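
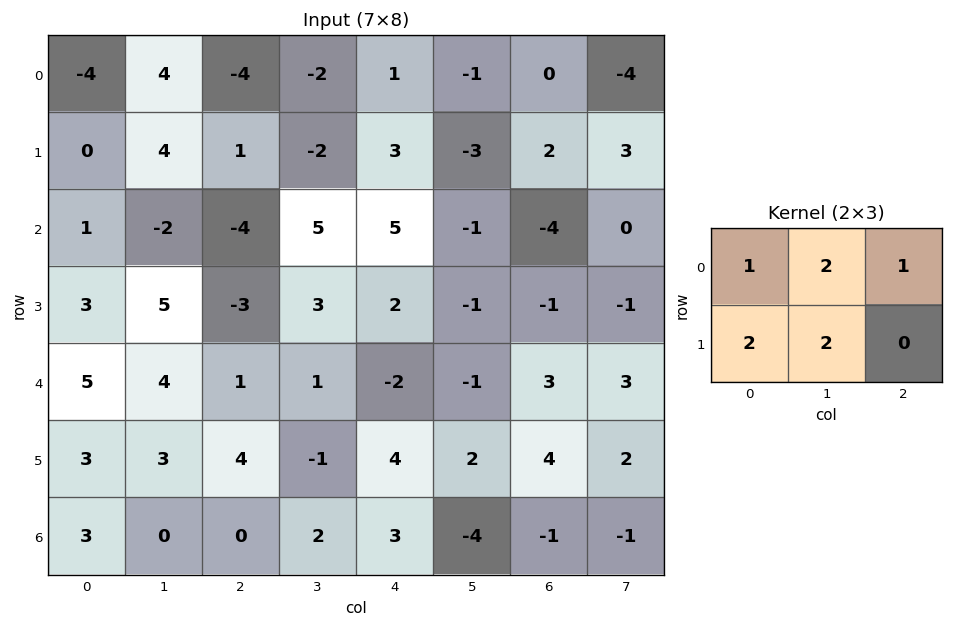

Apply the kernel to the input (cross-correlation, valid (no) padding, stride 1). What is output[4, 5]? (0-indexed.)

20

The receptive field on the input at this output position is [-1 3 3 / 2 4 2]. Elementwise product with the kernel and sum: -1·1 + 3·2 + 3·1 + 2·2 + 4·2.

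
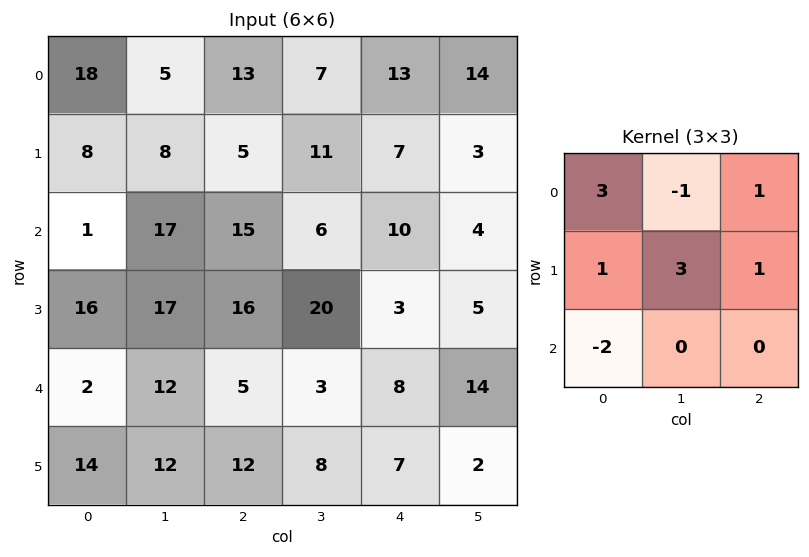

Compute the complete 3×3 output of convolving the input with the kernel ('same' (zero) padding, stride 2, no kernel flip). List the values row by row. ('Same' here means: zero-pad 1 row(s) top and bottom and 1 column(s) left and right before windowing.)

59 35 38
20 64 29
19 61 87

Output[0,0]: The receptive field on the zero-padded input at this output position is [0 0 0 / 0 18 5 / 0 8 8]. Elementwise product with the kernel and sum: 0·3 + 0·-1 + 0·1 + 0·1 + 18·3 + 5·1 + 0·-2.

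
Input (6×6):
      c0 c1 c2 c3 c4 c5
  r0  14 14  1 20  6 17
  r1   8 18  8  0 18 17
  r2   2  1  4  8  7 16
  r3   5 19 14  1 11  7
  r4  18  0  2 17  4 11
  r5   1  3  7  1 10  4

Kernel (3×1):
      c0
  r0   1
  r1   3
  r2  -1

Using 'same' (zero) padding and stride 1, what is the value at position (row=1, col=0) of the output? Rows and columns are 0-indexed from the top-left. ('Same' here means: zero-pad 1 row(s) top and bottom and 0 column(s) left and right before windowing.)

The receptive field on the zero-padded input at this output position is [14 / 8 / 2]. Elementwise product with the kernel and sum: 14·1 + 8·3 + 2·-1.

36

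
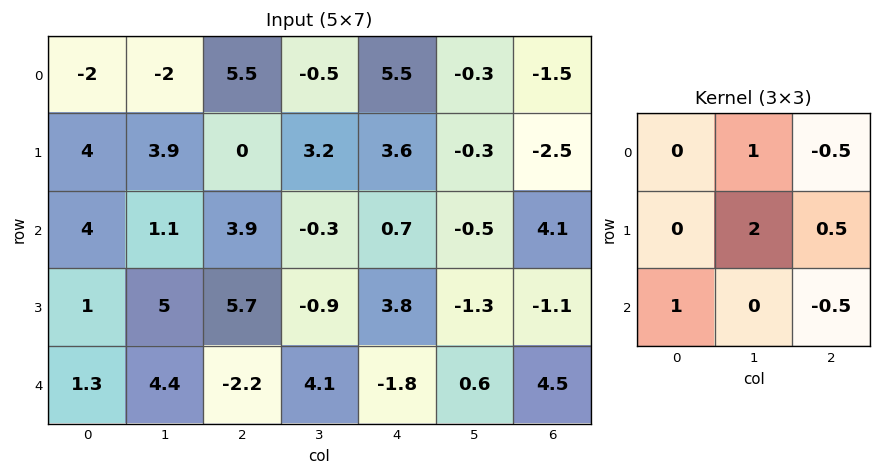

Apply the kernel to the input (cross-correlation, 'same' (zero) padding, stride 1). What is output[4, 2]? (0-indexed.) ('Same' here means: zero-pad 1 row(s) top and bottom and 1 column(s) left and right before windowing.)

3.8

The receptive field on the zero-padded input at this output position is [5 5.7 -0.9 / 4.4 -2.2 4.1 / 0 0 0]. Elementwise product with the kernel and sum: 5.7·1 + -0.9·-0.5 + -2.2·2 + 4.1·0.5 + 0·1 + 0·-0.5.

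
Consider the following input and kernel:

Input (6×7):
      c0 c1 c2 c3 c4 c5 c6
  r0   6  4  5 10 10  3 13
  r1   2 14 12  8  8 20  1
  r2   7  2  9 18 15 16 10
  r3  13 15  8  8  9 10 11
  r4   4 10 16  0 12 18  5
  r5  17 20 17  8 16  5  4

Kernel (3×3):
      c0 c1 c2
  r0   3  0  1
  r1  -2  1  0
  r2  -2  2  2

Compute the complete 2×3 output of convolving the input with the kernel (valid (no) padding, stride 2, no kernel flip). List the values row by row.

41 57 69
63 26 69

Output[0,0]: The receptive field on the input at this output position is [6 4 5 / 2 14 12 / 7 2 9]. Elementwise product with the kernel and sum: 6·3 + 5·1 + 2·-2 + 14·1 + 7·-2 + 2·2 + 9·2.
Output[0,1]: The receptive field on the input at this output position is [5 10 10 / 12 8 8 / 9 18 15]. Elementwise product with the kernel and sum: 5·3 + 10·1 + 12·-2 + 8·1 + 9·-2 + 18·2 + 15·2.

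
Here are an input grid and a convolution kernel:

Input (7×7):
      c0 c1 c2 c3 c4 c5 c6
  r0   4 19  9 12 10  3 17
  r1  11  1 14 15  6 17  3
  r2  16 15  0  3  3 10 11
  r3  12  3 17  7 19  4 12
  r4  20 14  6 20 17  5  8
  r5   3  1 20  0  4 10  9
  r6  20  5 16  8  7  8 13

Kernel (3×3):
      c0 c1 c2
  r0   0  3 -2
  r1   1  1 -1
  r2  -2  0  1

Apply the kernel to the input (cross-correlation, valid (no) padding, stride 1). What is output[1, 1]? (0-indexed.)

25

The receptive field on the input at this output position is [1 14 15 / 15 0 3 / 3 17 7]. Elementwise product with the kernel and sum: 14·3 + 15·-2 + 15·1 + 0·1 + 3·-1 + 3·-2 + 7·1.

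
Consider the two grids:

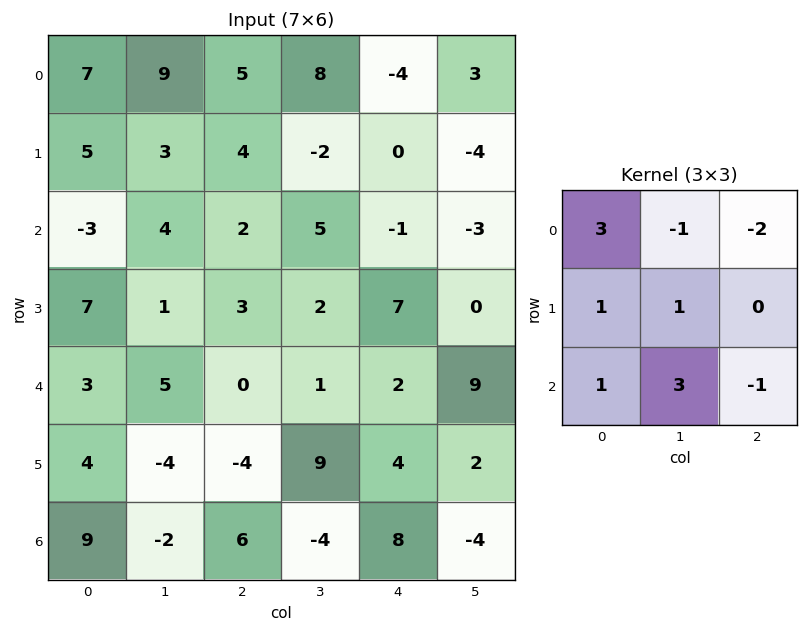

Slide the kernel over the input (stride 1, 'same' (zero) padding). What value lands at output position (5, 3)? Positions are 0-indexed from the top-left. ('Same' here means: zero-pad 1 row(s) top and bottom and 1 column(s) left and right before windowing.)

-14

The receptive field on the zero-padded input at this output position is [0 1 2 / -4 9 4 / 6 -4 8]. Elementwise product with the kernel and sum: 0·3 + 1·-1 + 2·-2 + -4·1 + 9·1 + 6·1 + -4·3 + 8·-1.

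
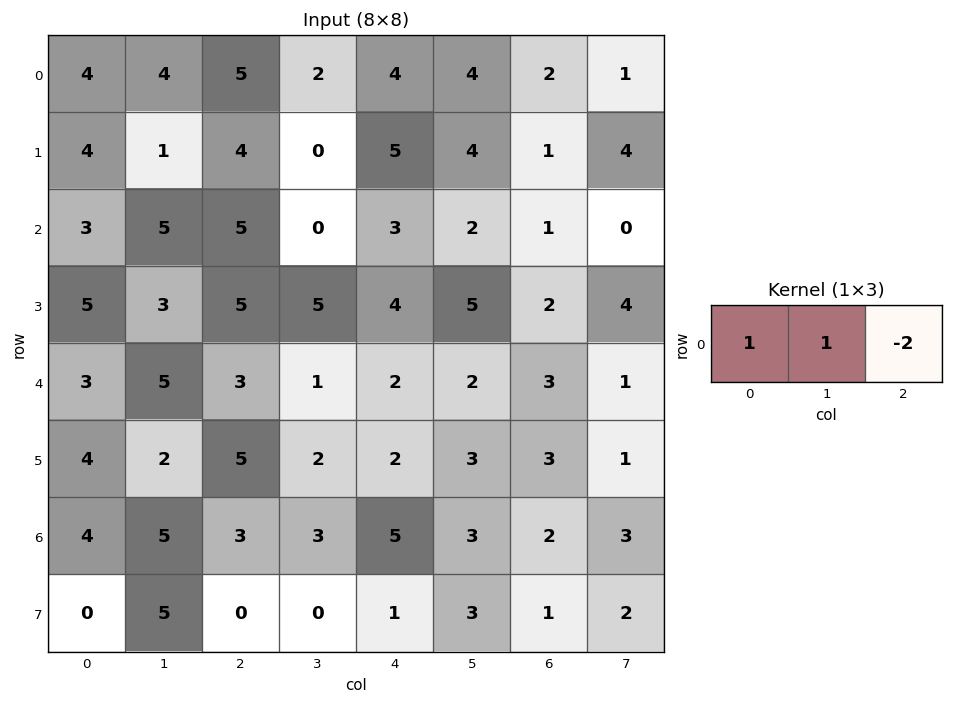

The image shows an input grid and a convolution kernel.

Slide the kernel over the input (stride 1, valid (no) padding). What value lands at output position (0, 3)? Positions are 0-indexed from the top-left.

-2

The receptive field on the input at this output position is [2 4 4]. Elementwise product with the kernel and sum: 2·1 + 4·1 + 4·-2.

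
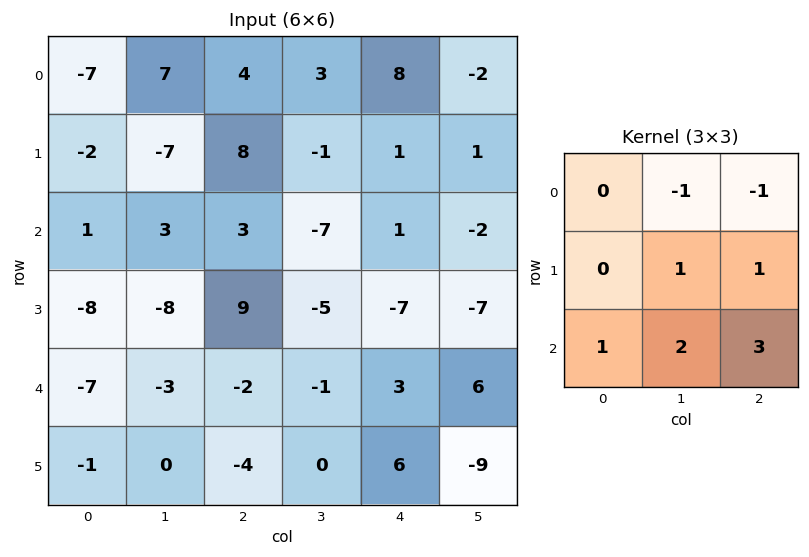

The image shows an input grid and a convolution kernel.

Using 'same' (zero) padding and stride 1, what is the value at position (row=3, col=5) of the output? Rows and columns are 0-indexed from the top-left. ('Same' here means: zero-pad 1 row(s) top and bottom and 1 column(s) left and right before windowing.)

The receptive field on the zero-padded input at this output position is [1 -2 0 / -7 -7 0 / 3 6 0]. Elementwise product with the kernel and sum: -2·-1 + 0·-1 + -7·1 + 0·1 + 3·1 + 6·2 + 0·3.

10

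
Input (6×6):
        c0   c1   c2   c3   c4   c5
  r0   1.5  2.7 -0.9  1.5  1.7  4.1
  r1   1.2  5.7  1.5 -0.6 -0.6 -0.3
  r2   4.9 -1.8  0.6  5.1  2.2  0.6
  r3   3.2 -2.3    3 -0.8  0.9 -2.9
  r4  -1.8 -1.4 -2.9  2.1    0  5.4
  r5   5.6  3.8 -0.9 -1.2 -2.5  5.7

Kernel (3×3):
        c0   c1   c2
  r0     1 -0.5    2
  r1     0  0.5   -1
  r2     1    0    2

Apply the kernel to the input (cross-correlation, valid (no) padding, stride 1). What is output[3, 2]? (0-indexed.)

The receptive field on the input at this output position is [3 -0.8 0.9 / -2.9 2.1 0 / -0.9 -1.2 -2.5]. Elementwise product with the kernel and sum: 3·1 + -0.8·-0.5 + 0.9·2 + 2.1·0.5 + 0·-1 + -0.9·1 + -2.5·2.

0.35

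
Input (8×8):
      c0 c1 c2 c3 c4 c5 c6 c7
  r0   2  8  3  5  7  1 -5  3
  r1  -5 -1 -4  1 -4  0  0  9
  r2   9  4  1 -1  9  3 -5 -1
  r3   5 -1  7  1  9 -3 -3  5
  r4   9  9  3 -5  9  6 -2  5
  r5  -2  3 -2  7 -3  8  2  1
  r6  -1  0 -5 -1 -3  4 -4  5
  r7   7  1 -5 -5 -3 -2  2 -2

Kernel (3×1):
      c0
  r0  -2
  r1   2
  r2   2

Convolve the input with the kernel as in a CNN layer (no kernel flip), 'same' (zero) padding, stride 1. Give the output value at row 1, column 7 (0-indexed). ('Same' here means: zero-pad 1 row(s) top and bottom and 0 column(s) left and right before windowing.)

10

The receptive field on the zero-padded input at this output position is [3 / 9 / -1]. Elementwise product with the kernel and sum: 3·-2 + 9·2 + -1·2.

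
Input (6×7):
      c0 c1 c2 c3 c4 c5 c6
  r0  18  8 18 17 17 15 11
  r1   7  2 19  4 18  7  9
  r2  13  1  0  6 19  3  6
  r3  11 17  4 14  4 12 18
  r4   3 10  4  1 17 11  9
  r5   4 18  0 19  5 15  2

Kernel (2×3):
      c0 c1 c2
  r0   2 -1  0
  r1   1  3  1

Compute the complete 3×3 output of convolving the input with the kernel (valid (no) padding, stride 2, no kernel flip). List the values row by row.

60 68 67
91 44 93
54 69 75

Output[0,0]: The receptive field on the input at this output position is [18 8 18 / 7 2 19]. Elementwise product with the kernel and sum: 18·2 + 8·-1 + 7·1 + 2·3 + 19·1.
Output[0,1]: The receptive field on the input at this output position is [18 17 17 / 19 4 18]. Elementwise product with the kernel and sum: 18·2 + 17·-1 + 19·1 + 4·3 + 18·1.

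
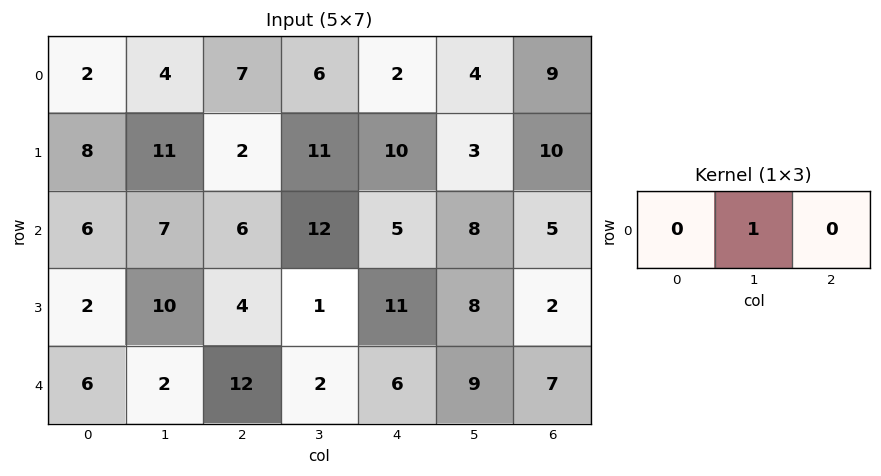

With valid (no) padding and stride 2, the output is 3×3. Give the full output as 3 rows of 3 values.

Output[0,0]: The receptive field on the input at this output position is [2 4 7]. Elementwise product with the kernel and sum: 4·1.
Output[0,1]: The receptive field on the input at this output position is [7 6 2]. Elementwise product with the kernel and sum: 6·1.

4 6 4
7 12 8
2 2 9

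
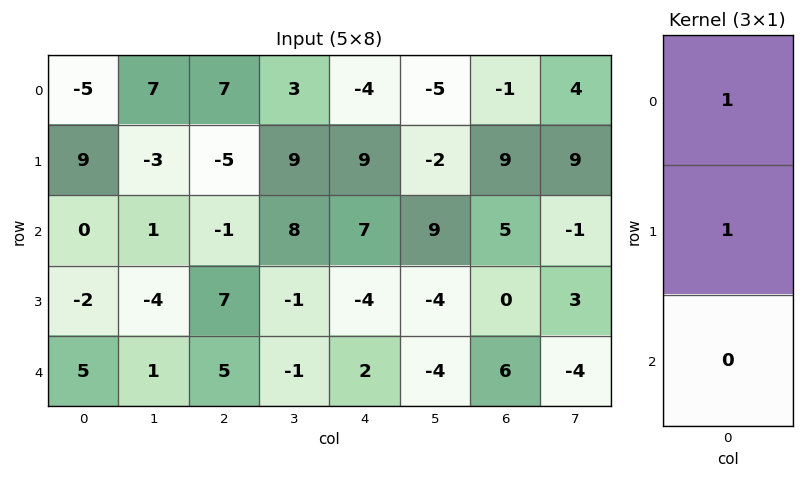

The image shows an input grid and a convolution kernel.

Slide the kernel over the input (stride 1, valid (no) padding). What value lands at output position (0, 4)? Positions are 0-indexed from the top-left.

5

The receptive field on the input at this output position is [-4 / 9 / 7]. Elementwise product with the kernel and sum: -4·1 + 9·1.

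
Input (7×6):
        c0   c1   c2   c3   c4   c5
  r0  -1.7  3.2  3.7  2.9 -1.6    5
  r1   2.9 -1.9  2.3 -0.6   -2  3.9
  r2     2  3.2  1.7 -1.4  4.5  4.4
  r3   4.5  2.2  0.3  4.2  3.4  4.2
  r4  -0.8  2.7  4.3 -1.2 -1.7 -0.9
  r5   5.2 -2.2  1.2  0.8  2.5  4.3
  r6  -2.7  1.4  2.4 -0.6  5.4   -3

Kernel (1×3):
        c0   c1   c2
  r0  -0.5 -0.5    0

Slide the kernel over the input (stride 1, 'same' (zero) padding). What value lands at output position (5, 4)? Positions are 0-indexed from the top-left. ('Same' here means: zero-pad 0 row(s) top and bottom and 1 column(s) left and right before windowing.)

The receptive field on the zero-padded input at this output position is [0.8 2.5 4.3]. Elementwise product with the kernel and sum: 0.8·-0.5 + 2.5·-0.5.

-1.65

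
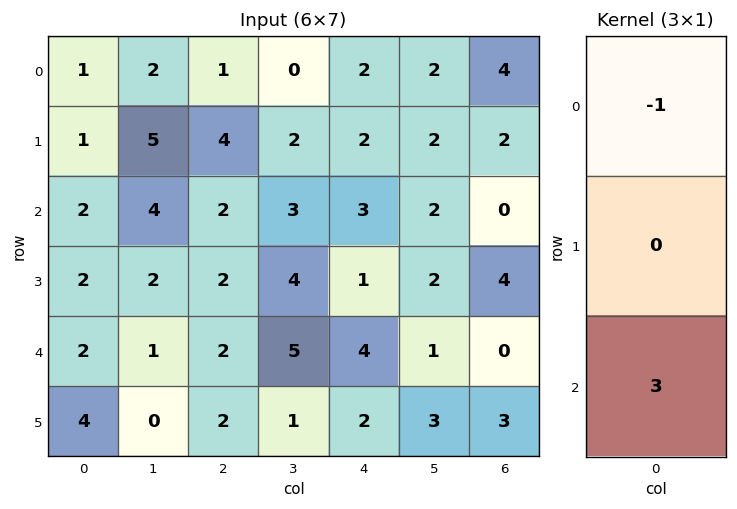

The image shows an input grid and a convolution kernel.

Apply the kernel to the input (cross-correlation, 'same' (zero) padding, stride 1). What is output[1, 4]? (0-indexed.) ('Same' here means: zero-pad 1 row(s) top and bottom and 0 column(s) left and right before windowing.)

7

The receptive field on the zero-padded input at this output position is [2 / 2 / 3]. Elementwise product with the kernel and sum: 2·-1 + 3·3.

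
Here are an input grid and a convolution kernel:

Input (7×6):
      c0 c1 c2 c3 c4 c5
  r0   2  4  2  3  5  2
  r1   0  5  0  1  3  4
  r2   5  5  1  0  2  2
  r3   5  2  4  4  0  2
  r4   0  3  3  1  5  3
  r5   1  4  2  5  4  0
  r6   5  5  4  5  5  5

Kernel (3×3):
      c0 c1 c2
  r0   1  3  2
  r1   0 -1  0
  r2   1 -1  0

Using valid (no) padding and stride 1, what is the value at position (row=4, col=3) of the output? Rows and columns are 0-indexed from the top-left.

18

The receptive field on the input at this output position is [1 5 3 / 5 4 0 / 5 5 5]. Elementwise product with the kernel and sum: 1·1 + 5·3 + 3·2 + 4·-1 + 5·1 + 5·-1.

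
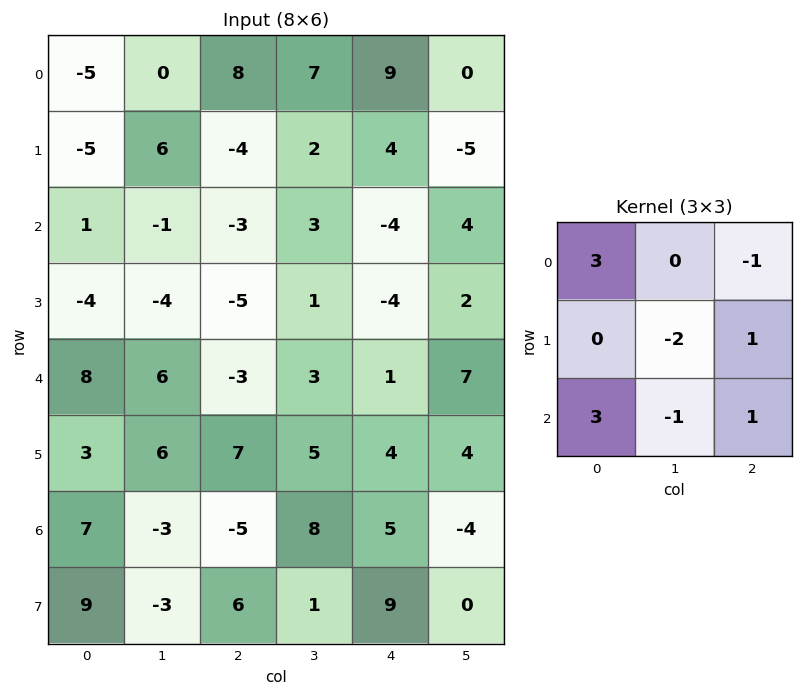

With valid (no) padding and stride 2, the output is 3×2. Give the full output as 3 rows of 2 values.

Output[0,0]: The receptive field on the input at this output position is [-5 0 8 / -5 6 -4 / 1 -1 -3]. Elementwise product with the kernel and sum: -5·3 + 8·-1 + 6·-2 + -4·1 + 1·3 + -1·-1 + -3·1.
Output[0,1]: The receptive field on the input at this output position is [8 7 9 / -4 2 4 / -3 3 -4]. Elementwise product with the kernel and sum: 8·3 + 9·-1 + 2·-2 + 4·1 + -3·3 + 3·-1 + -4·1.

-38 -1
24 -22
41 -34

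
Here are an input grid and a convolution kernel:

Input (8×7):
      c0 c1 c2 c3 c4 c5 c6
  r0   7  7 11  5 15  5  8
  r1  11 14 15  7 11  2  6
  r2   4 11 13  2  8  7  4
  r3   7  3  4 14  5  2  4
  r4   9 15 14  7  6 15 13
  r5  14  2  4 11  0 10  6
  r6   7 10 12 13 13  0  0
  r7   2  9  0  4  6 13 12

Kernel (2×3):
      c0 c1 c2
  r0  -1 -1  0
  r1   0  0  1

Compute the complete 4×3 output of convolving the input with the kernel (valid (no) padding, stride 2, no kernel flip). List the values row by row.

Output[0,0]: The receptive field on the input at this output position is [7 7 11 / 11 14 15]. Elementwise product with the kernel and sum: 7·-1 + 7·-1 + 15·1.

1 -5 -14
-11 -10 -11
-20 -21 -15
-17 -19 -1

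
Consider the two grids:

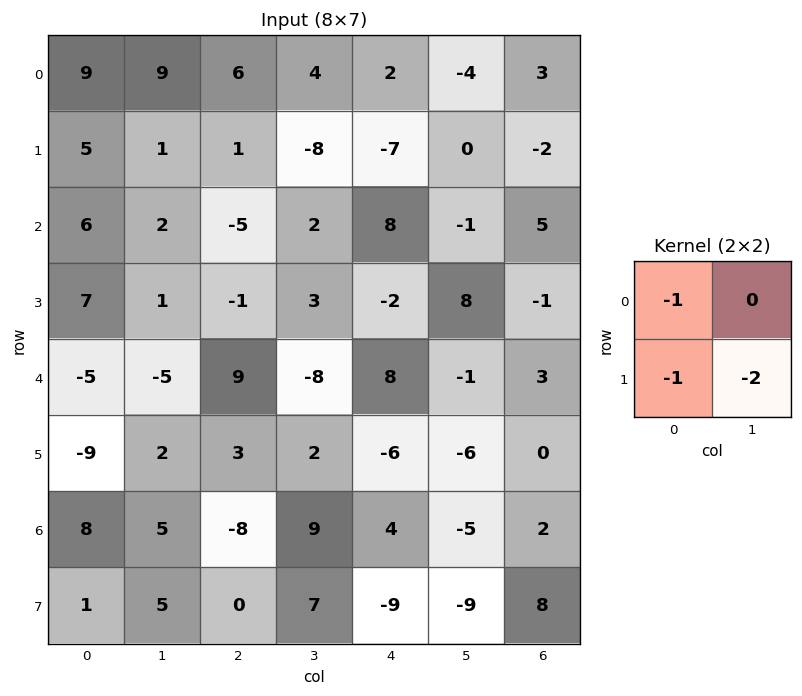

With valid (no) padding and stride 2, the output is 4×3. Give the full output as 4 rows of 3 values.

Output[0,0]: The receptive field on the input at this output position is [9 9 / 5 1]. Elementwise product with the kernel and sum: 9·-1 + 5·-1 + 1·-2.
Output[0,1]: The receptive field on the input at this output position is [6 4 / 1 -8]. Elementwise product with the kernel and sum: 6·-1 + 1·-1 + -8·-2.

-16 9 5
-15 0 -22
10 -16 10
-19 -6 23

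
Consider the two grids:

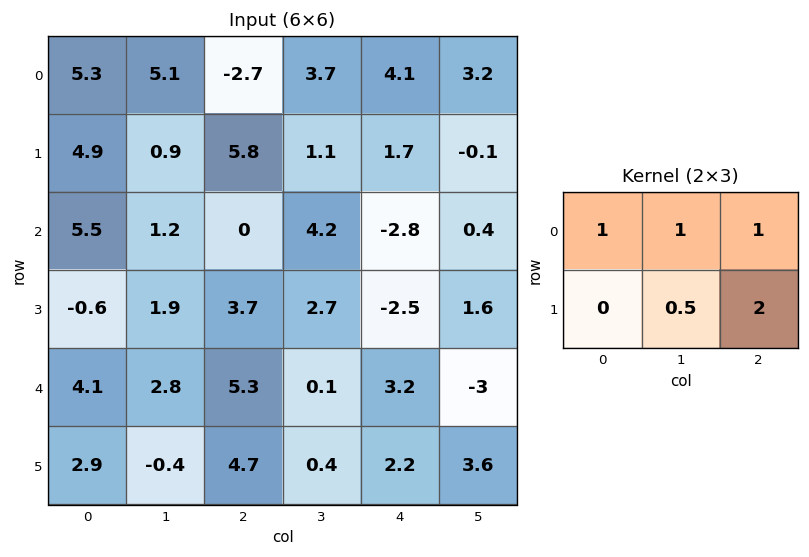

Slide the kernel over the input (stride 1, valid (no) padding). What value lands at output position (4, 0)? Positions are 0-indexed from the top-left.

21.4

The receptive field on the input at this output position is [4.1 2.8 5.3 / 2.9 -0.4 4.7]. Elementwise product with the kernel and sum: 4.1·1 + 2.8·1 + 5.3·1 + -0.4·0.5 + 4.7·2.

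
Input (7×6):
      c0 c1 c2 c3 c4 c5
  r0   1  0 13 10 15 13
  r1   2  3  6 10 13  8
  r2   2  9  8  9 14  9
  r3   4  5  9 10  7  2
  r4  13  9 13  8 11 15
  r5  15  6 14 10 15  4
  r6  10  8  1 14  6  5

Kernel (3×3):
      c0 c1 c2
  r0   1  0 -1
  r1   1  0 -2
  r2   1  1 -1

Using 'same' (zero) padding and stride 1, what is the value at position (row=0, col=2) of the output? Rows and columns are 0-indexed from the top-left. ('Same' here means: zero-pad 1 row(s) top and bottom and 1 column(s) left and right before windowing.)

The receptive field on the zero-padded input at this output position is [0 0 0 / 0 13 10 / 3 6 10]. Elementwise product with the kernel and sum: 0·1 + 0·-1 + 0·1 + 10·-2 + 3·1 + 6·1 + 10·-1.

-21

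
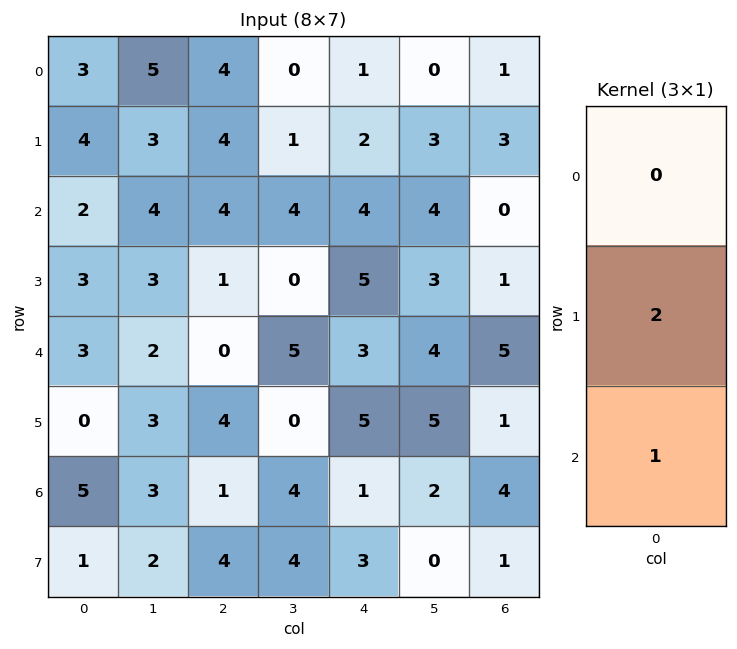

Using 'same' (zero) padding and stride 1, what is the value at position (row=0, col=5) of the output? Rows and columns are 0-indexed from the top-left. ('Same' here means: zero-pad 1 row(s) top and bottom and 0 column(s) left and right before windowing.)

The receptive field on the zero-padded input at this output position is [0 / 0 / 3]. Elementwise product with the kernel and sum: 0·2 + 3·1.

3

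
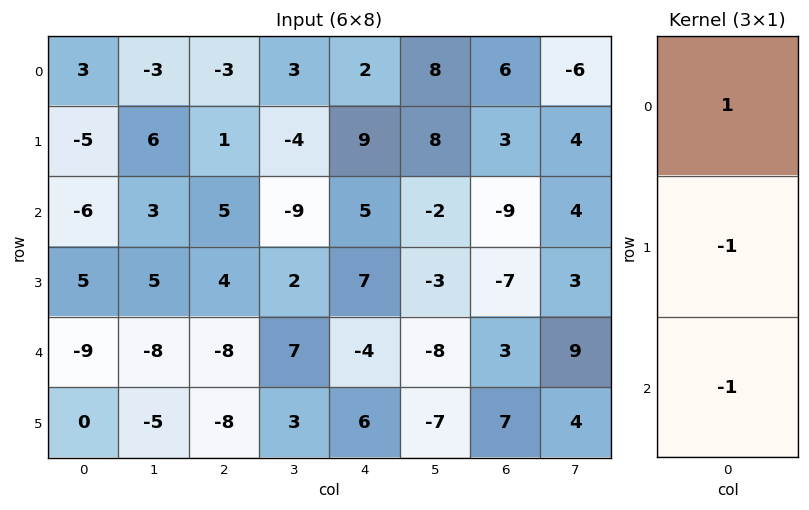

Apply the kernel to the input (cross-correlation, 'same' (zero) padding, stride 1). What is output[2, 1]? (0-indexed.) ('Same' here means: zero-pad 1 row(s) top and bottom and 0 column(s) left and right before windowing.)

The receptive field on the zero-padded input at this output position is [6 / 3 / 5]. Elementwise product with the kernel and sum: 6·1 + 3·-1 + 5·-1.

-2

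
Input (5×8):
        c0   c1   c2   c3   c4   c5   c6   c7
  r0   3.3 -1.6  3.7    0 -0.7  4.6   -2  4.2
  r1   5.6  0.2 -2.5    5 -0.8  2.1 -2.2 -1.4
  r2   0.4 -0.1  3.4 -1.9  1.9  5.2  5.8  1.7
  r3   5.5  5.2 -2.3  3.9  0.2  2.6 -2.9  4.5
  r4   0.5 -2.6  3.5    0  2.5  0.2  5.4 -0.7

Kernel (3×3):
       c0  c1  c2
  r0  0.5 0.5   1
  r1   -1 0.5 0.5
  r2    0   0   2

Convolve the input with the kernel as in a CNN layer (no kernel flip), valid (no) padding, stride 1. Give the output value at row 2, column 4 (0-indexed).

The receptive field on the input at this output position is [1.9 5.2 5.8 / 0.2 2.6 -2.9 / 2.5 0.2 5.4]. Elementwise product with the kernel and sum: 1.9·0.5 + 5.2·0.5 + 5.8·1 + 0.2·-1 + 2.6·0.5 + -2.9·0.5 + 5.4·2.

19.8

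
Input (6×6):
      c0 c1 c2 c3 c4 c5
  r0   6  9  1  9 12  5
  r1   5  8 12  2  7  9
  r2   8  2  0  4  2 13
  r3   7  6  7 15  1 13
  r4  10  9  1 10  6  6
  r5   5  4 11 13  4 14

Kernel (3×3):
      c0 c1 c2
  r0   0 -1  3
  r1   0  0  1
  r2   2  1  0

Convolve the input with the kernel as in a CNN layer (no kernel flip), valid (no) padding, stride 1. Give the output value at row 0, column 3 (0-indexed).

The receptive field on the input at this output position is [9 12 5 / 2 7 9 / 4 2 13]. Elementwise product with the kernel and sum: 12·-1 + 5·3 + 9·1 + 4·2 + 2·1.

22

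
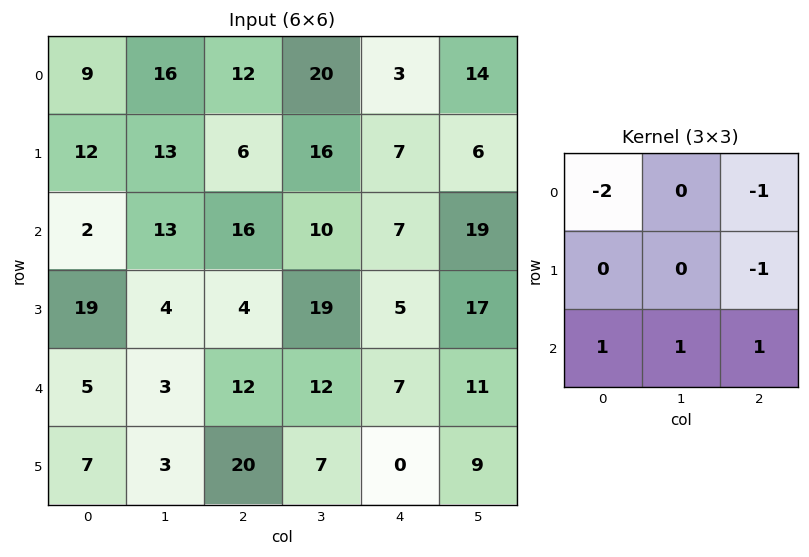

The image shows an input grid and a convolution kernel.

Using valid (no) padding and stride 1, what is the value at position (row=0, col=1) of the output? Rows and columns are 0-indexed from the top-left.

-29

The receptive field on the input at this output position is [16 12 20 / 13 6 16 / 13 16 10]. Elementwise product with the kernel and sum: 16·-2 + 20·-1 + 16·-1 + 13·1 + 16·1 + 10·1.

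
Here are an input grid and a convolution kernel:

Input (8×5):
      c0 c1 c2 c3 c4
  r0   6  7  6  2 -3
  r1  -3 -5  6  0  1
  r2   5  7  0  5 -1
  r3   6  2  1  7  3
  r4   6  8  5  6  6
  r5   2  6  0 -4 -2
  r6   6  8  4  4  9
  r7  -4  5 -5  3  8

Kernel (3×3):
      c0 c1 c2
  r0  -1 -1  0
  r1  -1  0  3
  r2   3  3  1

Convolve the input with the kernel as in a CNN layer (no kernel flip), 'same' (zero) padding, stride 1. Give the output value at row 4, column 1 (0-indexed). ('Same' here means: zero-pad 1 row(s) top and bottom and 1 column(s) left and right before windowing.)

The receptive field on the zero-padded input at this output position is [6 2 1 / 6 8 5 / 2 6 0]. Elementwise product with the kernel and sum: 6·-1 + 2·-1 + 6·-1 + 5·3 + 2·3 + 6·3 + 0·1.

25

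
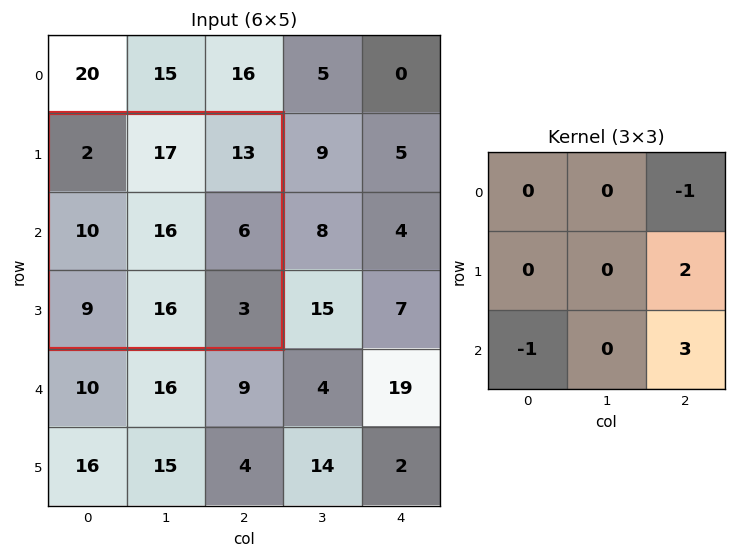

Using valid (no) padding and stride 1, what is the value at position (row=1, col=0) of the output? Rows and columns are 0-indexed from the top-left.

-1

The receptive field on the input at this output position is [2 17 13 / 10 16 6 / 9 16 3]. Elementwise product with the kernel and sum: 13·-1 + 6·2 + 9·-1 + 3·3.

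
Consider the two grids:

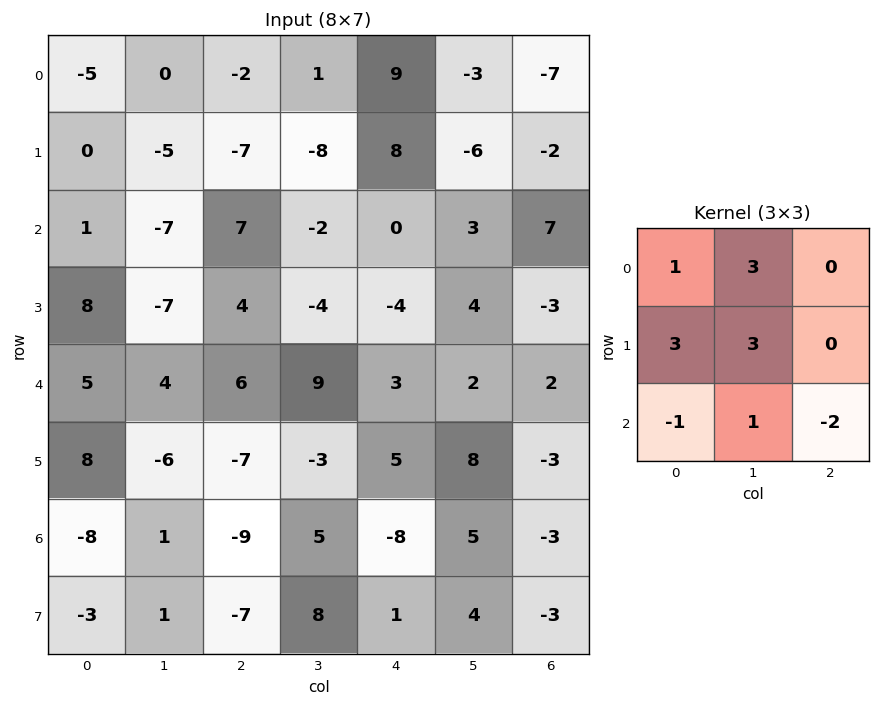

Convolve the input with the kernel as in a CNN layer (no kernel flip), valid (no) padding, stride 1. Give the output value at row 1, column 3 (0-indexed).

2

The receptive field on the input at this output position is [-8 8 -6 / -2 0 3 / -4 -4 4]. Elementwise product with the kernel and sum: -8·1 + 8·3 + -2·3 + 0·3 + -4·-1 + -4·1 + 4·-2.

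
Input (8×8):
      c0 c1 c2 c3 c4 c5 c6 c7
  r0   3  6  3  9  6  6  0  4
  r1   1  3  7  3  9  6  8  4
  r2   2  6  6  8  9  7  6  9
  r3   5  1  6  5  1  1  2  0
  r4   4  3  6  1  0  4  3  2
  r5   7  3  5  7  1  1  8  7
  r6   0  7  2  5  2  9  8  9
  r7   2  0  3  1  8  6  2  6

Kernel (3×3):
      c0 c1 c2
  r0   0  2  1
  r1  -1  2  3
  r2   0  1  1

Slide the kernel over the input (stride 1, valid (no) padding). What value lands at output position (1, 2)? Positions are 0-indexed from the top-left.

The receptive field on the input at this output position is [7 3 9 / 6 8 9 / 6 5 1]. Elementwise product with the kernel and sum: 3·2 + 9·1 + 6·-1 + 8·2 + 9·3 + 5·1 + 1·1.

58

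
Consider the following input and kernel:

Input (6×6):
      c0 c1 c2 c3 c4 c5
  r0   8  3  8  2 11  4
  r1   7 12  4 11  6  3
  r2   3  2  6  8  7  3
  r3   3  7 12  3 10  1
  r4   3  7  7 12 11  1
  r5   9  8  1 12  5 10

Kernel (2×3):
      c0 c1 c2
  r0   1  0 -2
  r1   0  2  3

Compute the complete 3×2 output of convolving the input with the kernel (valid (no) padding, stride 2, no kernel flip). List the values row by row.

28 26
41 28
8 24

Output[0,0]: The receptive field on the input at this output position is [8 3 8 / 7 12 4]. Elementwise product with the kernel and sum: 8·1 + 8·-2 + 12·2 + 4·3.
Output[0,1]: The receptive field on the input at this output position is [8 2 11 / 4 11 6]. Elementwise product with the kernel and sum: 8·1 + 11·-2 + 11·2 + 6·3.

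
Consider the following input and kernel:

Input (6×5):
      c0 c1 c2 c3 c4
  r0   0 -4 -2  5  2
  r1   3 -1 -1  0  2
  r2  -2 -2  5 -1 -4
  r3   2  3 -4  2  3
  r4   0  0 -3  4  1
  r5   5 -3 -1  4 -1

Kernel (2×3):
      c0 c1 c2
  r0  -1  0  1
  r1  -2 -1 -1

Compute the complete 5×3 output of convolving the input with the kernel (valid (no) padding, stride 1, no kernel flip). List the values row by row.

Output[0,0]: The receptive field on the input at this output position is [0 -4 -2 / 3 -1 -1]. Elementwise product with the kernel and sum: 0·-1 + -2·1 + 3·-2 + -1·-1 + -1·-1.

-6 12 4
-3 1 -2
4 -3 -6
-3 -2 8
-9 7 3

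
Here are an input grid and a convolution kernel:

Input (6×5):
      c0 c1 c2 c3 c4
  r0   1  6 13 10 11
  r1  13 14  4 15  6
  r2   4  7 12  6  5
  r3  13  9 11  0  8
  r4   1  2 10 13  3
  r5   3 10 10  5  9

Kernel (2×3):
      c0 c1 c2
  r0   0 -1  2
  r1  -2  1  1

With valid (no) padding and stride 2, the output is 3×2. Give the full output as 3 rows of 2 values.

Output[0,0]: The receptive field on the input at this output position is [1 6 13 / 13 14 4]. Elementwise product with the kernel and sum: 6·-1 + 13·2 + 13·-2 + 14·1 + 4·1.

12 25
11 -10
32 -13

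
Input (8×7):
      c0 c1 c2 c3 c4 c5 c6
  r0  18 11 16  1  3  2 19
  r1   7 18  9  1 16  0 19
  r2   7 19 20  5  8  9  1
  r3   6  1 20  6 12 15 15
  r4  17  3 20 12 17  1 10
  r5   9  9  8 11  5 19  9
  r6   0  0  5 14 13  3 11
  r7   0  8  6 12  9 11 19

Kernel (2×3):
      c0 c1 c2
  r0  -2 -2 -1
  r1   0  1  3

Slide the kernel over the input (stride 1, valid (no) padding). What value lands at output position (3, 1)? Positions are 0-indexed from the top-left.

The receptive field on the input at this output position is [1 20 6 / 3 20 12]. Elementwise product with the kernel and sum: 1·-2 + 20·-2 + 6·-1 + 20·1 + 12·3.

8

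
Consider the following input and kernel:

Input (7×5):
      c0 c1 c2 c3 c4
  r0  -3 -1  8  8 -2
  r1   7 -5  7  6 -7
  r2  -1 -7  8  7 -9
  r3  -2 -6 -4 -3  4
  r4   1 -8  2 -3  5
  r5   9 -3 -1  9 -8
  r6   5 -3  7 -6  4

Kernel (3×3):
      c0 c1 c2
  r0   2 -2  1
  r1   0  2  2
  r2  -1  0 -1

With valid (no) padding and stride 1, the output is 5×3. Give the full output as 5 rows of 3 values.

1 16 -3
39 21 -9
-3 -26 -12
-16 -15 15
0 2 6

Output[0,0]: The receptive field on the input at this output position is [-3 -1 8 / 7 -5 7 / -1 -7 8]. Elementwise product with the kernel and sum: -3·2 + -1·-2 + 8·1 + -5·2 + 7·2 + -1·-1 + 8·-1.
Output[0,1]: The receptive field on the input at this output position is [-1 8 8 / -5 7 6 / -7 8 7]. Elementwise product with the kernel and sum: -1·2 + 8·-2 + 8·1 + 7·2 + 6·2 + -7·-1 + 7·-1.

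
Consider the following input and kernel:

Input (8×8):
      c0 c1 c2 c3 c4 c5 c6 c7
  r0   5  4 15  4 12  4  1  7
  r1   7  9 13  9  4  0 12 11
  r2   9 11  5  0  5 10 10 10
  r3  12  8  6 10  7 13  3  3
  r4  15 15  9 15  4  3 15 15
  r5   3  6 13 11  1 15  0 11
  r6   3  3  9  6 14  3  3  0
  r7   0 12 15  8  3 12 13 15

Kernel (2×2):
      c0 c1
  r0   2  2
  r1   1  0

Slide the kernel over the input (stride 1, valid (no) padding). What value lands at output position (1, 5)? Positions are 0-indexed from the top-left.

34

The receptive field on the input at this output position is [0 12 / 10 10]. Elementwise product with the kernel and sum: 0·2 + 12·2 + 10·1.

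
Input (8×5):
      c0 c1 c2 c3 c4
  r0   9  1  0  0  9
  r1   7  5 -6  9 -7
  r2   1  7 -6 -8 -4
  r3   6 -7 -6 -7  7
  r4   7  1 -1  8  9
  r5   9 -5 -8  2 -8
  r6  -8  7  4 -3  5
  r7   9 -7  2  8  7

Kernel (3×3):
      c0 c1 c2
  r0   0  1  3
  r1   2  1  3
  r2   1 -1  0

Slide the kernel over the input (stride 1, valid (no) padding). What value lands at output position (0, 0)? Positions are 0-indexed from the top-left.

-4

The receptive field on the input at this output position is [9 1 0 / 7 5 -6 / 1 7 -6]. Elementwise product with the kernel and sum: 1·1 + 0·3 + 7·2 + 5·1 + -6·3 + 1·1 + 7·-1.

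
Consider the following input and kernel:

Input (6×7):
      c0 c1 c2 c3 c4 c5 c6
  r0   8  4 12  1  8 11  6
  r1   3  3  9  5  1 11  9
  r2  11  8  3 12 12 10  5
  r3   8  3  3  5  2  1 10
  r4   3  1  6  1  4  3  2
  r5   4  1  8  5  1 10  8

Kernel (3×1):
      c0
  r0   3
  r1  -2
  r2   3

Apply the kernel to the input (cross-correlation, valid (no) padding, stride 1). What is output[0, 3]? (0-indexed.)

The receptive field on the input at this output position is [1 / 5 / 12]. Elementwise product with the kernel and sum: 1·3 + 5·-2 + 12·3.

29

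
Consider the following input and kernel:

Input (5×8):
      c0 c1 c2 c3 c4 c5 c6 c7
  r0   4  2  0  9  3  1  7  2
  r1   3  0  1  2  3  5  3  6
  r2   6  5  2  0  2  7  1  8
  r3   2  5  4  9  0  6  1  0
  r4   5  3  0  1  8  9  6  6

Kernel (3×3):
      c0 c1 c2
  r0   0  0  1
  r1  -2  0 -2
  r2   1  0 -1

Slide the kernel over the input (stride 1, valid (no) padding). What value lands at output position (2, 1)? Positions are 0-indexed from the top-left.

-26

The receptive field on the input at this output position is [5 2 0 / 5 4 9 / 3 0 1]. Elementwise product with the kernel and sum: 0·1 + 5·-2 + 9·-2 + 3·1 + 1·-1.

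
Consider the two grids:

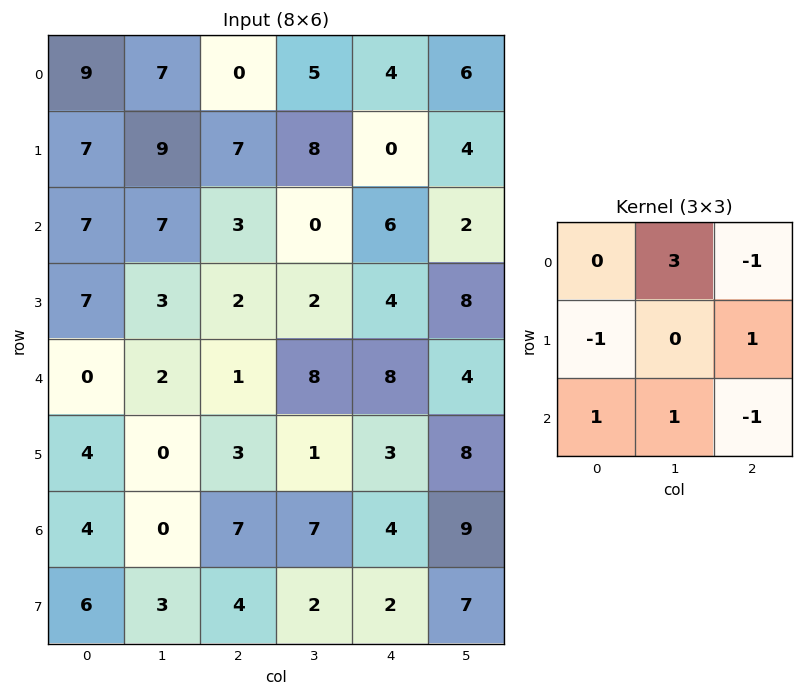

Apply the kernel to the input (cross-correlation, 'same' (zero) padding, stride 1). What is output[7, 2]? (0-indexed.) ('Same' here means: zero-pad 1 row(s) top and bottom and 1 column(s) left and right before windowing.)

13

The receptive field on the zero-padded input at this output position is [0 7 7 / 3 4 2 / 0 0 0]. Elementwise product with the kernel and sum: 7·3 + 7·-1 + 3·-1 + 2·1 + 0·1 + 0·1 + 0·-1.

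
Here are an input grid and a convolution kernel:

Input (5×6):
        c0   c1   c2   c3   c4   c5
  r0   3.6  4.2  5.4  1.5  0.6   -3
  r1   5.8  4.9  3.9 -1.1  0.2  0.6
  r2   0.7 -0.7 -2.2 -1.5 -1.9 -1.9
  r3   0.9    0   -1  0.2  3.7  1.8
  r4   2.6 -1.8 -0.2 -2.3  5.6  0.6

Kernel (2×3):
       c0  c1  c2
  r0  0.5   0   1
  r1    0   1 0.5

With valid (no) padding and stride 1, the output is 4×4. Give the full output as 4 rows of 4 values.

Output[0,0]: The receptive field on the input at this output position is [3.6 4.2 5.4 / 5.8 4.9 3.9]. Elementwise product with the kernel and sum: 3.6·0.5 + 5.4·1 + 4.9·1 + 3.9·0.5.
Output[0,1]: The receptive field on the input at this output position is [4.2 5.4 1.5 / 4.9 3.9 -1.1]. Elementwise product with the kernel and sum: 4.2·0.5 + 1.5·1 + 3.9·1 + -1.1·0.5.

14.05 6.95 2.3 -1.75
5 -1.6 -0.3 -2.8
-2.35 -2.75 -0.95 1.95
-2.45 -1.15 3.7 7.8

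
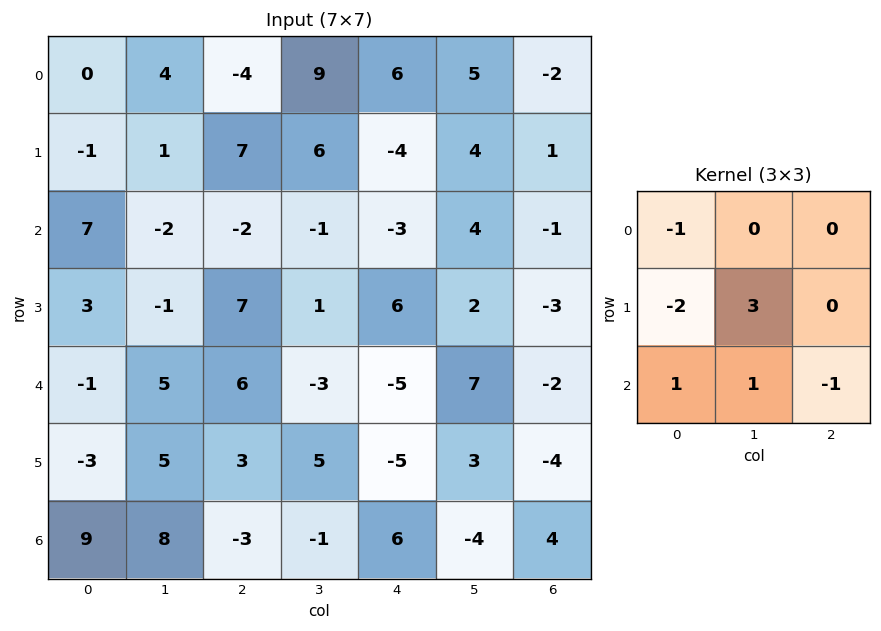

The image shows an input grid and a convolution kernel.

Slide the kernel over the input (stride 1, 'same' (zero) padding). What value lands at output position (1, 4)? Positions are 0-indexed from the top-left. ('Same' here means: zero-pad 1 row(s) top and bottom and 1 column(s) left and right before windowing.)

The receptive field on the zero-padded input at this output position is [9 6 5 / 6 -4 4 / -1 -3 4]. Elementwise product with the kernel and sum: 9·-1 + 6·-2 + -4·3 + -1·1 + -3·1 + 4·-1.

-41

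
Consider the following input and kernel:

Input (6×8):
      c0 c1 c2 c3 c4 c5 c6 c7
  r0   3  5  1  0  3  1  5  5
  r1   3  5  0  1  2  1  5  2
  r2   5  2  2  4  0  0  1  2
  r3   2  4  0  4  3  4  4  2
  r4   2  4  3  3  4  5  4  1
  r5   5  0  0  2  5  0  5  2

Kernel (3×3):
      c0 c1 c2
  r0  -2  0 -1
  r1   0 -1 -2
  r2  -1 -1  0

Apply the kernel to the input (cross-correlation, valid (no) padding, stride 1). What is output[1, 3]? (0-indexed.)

-10

The receptive field on the input at this output position is [1 2 1 / 4 0 0 / 4 3 4]. Elementwise product with the kernel and sum: 1·-2 + 1·-1 + 0·-1 + 0·-2 + 4·-1 + 3·-1.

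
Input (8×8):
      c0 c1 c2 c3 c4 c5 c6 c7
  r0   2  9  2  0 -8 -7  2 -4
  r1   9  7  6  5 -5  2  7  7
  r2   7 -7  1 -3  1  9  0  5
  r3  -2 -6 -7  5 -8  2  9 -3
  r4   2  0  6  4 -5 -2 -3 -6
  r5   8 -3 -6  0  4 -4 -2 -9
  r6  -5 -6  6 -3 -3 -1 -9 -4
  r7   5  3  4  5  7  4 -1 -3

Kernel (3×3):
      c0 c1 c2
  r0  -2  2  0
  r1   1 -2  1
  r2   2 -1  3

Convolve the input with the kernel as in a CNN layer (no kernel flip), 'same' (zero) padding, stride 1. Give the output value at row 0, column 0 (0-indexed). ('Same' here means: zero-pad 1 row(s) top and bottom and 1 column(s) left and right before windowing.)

17

The receptive field on the zero-padded input at this output position is [0 0 0 / 0 2 9 / 0 9 7]. Elementwise product with the kernel and sum: 0·-2 + 0·2 + 0·1 + 2·-2 + 9·1 + 0·2 + 9·-1 + 7·3.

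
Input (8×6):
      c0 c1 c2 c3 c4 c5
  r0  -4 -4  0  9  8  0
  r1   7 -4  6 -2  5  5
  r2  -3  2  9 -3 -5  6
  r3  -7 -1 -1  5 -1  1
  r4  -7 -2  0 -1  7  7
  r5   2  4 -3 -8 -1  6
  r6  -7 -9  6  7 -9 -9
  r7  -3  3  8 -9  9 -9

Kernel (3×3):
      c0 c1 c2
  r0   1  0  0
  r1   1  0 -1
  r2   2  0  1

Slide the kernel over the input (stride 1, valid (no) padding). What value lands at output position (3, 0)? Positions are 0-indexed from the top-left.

The receptive field on the input at this output position is [-7 -1 -1 / -7 -2 0 / 2 4 -3]. Elementwise product with the kernel and sum: -7·1 + -7·1 + 0·-1 + 2·2 + -3·1.

-13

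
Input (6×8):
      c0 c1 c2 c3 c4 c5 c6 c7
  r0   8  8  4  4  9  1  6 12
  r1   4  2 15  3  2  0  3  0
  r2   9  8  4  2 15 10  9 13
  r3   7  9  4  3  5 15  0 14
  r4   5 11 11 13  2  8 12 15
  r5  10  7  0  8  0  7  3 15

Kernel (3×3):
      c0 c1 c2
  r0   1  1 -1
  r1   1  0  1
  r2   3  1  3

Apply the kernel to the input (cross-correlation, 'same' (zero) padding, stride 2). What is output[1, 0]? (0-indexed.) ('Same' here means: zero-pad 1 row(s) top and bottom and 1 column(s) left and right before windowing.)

The receptive field on the zero-padded input at this output position is [0 4 2 / 0 9 8 / 0 7 9]. Elementwise product with the kernel and sum: 0·1 + 4·1 + 2·-1 + 0·1 + 8·1 + 0·3 + 7·1 + 9·3.

44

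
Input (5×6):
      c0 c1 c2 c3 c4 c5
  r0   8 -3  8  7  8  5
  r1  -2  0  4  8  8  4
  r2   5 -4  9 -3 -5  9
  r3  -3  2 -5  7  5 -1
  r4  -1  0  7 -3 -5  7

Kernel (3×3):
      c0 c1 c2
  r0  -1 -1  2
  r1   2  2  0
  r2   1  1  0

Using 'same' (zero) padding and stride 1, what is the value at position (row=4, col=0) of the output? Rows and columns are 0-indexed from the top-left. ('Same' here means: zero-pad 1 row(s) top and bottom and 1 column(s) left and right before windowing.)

5

The receptive field on the zero-padded input at this output position is [0 -3 2 / 0 -1 0 / 0 0 0]. Elementwise product with the kernel and sum: 0·-1 + -3·-1 + 2·2 + 0·2 + -1·2 + 0·1 + 0·1.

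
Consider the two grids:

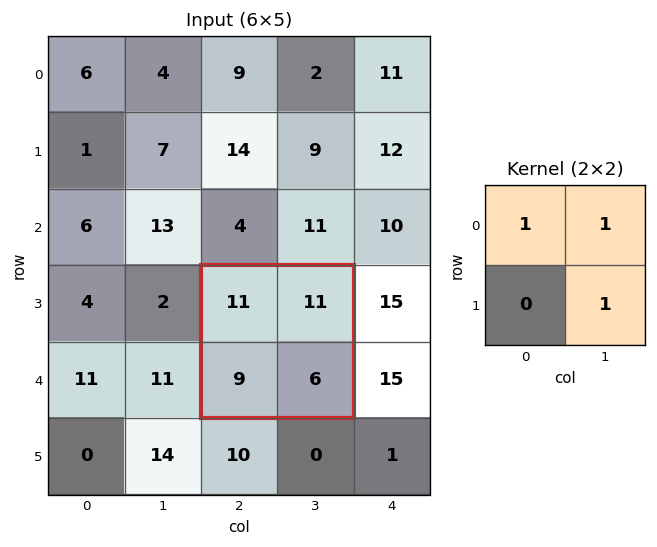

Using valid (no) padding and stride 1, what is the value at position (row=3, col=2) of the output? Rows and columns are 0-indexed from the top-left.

The receptive field on the input at this output position is [11 11 / 9 6]. Elementwise product with the kernel and sum: 11·1 + 11·1 + 6·1.

28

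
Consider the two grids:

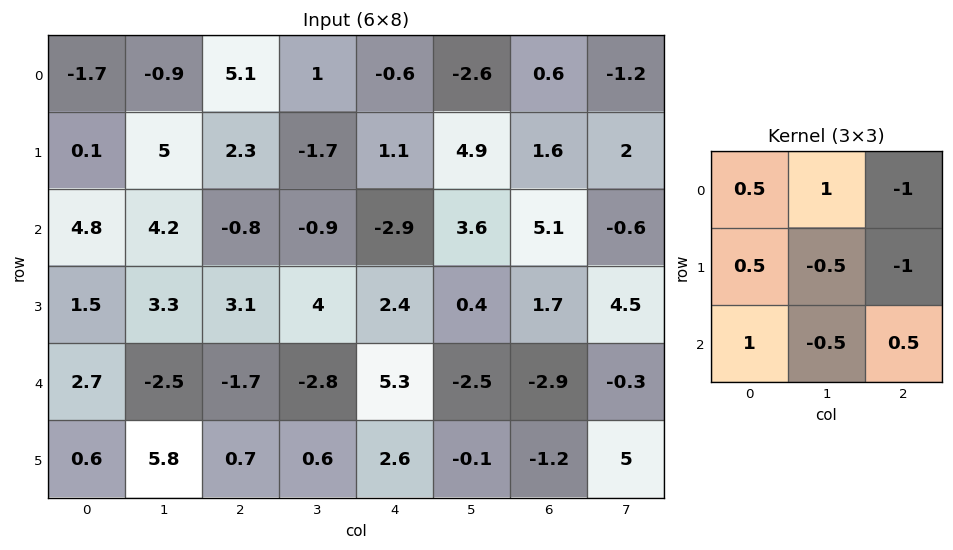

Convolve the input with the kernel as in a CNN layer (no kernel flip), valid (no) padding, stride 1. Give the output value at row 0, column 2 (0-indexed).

3.25

The receptive field on the input at this output position is [5.1 1 -0.6 / 2.3 -1.7 1.1 / -0.8 -0.9 -2.9]. Elementwise product with the kernel and sum: 5.1·0.5 + 1·1 + -0.6·-1 + 2.3·0.5 + -1.7·-0.5 + 1.1·-1 + -0.8·1 + -0.9·-0.5 + -2.9·0.5.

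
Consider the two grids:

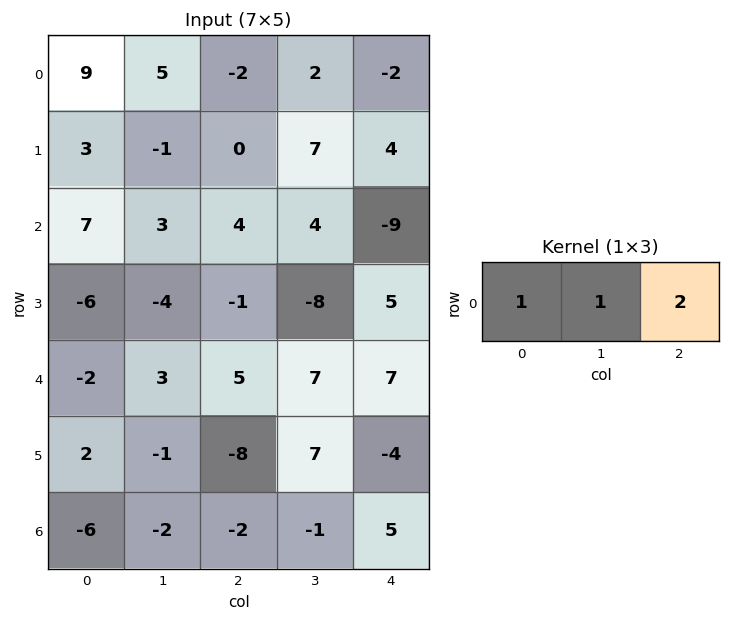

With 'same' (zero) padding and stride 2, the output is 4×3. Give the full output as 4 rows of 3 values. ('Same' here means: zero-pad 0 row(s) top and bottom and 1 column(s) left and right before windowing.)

Output[0,0]: The receptive field on the zero-padded input at this output position is [0 9 5]. Elementwise product with the kernel and sum: 0·1 + 9·1 + 5·2.

19 7 0
13 15 -5
4 22 14
-10 -6 4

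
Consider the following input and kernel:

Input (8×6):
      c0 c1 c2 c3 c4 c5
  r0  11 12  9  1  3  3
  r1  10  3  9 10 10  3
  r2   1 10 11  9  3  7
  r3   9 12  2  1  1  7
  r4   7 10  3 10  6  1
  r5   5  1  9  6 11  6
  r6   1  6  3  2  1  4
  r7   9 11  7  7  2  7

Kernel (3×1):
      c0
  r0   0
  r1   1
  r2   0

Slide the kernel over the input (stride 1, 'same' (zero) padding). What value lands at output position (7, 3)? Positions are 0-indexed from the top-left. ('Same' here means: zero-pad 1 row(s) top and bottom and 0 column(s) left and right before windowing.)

The receptive field on the zero-padded input at this output position is [2 / 7 / 0]. Elementwise product with the kernel and sum: 7·1.

7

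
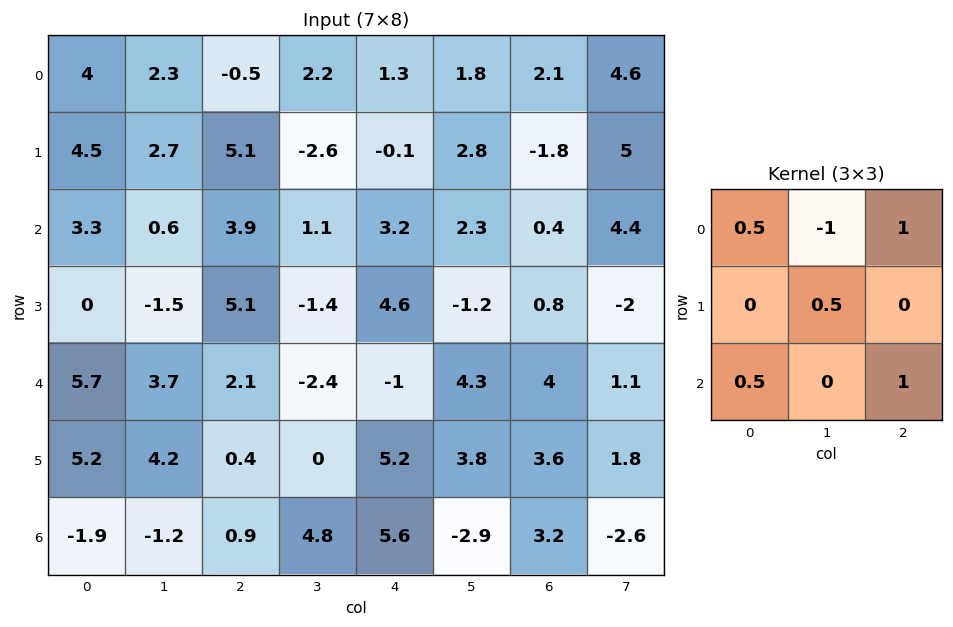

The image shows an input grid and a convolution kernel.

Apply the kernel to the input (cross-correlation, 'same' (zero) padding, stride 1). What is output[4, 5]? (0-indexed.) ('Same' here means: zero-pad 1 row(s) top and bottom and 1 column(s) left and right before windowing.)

12.65

The receptive field on the zero-padded input at this output position is [4.6 -1.2 0.8 / -1 4.3 4 / 5.2 3.8 3.6]. Elementwise product with the kernel and sum: 4.6·0.5 + -1.2·-1 + 0.8·1 + 4.3·0.5 + 5.2·0.5 + 3.6·1.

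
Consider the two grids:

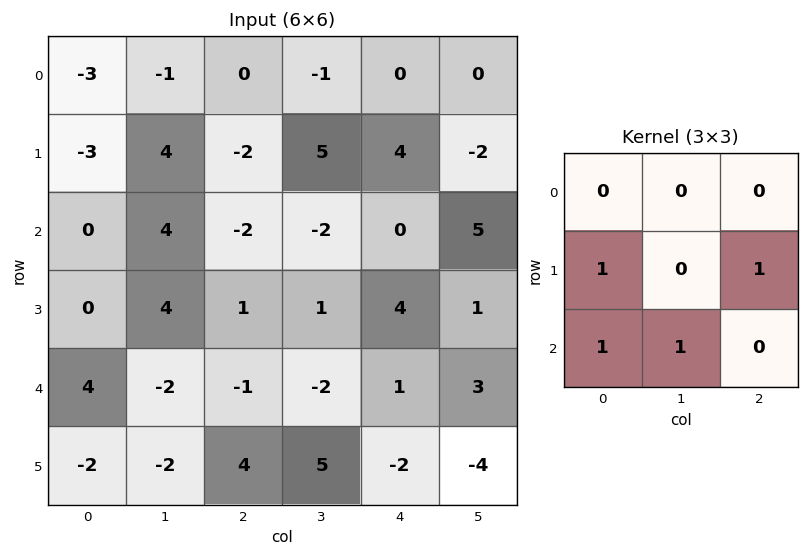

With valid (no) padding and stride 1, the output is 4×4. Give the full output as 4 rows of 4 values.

-1 11 -2 1
2 7 0 8
3 2 2 1
-1 -2 9 4

Output[0,0]: The receptive field on the input at this output position is [-3 -1 0 / -3 4 -2 / 0 4 -2]. Elementwise product with the kernel and sum: -3·1 + -2·1 + 0·1 + 4·1.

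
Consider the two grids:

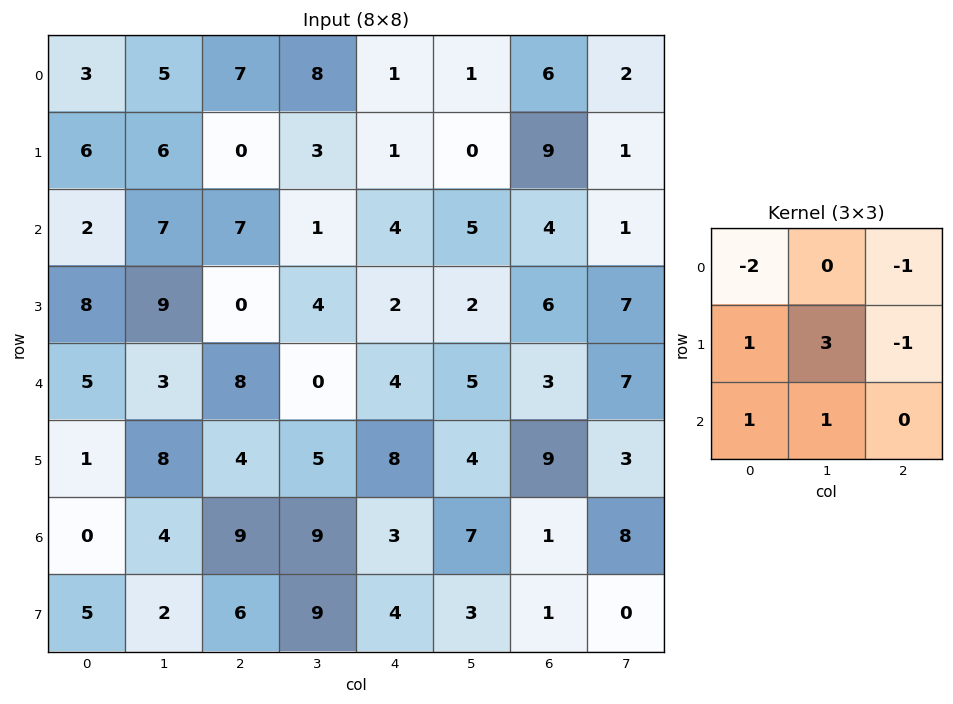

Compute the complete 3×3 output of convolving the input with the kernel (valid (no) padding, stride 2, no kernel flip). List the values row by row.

Output[0,0]: The receptive field on the input at this output position is [3 5 7 / 6 6 0 / 2 7 7]. Elementwise product with the kernel and sum: 3·-2 + 7·-1 + 6·1 + 6·3 + 0·-1 + 2·1 + 7·1.

20 1 -7
32 0 -1
7 9 10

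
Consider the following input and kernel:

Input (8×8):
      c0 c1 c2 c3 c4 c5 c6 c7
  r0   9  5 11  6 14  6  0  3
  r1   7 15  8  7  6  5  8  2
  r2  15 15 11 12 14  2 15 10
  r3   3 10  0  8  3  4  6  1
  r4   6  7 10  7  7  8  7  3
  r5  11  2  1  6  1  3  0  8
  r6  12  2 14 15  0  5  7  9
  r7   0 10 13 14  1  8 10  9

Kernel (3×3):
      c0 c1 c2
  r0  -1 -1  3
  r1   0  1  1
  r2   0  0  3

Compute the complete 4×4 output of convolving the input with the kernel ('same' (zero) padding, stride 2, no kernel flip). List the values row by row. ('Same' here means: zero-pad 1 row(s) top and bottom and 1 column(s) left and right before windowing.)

Output[0,0]: The receptive field on the zero-padded input at this output position is [0 0 0 / 0 9 5 / 0 7 15]. Elementwise product with the kernel and sum: 0·-1 + 0·-1 + 0·3 + 9·1 + 5·1 + 15·3.

59 38 35 9
98 45 30 21
46 49 25 27
39 86 31 64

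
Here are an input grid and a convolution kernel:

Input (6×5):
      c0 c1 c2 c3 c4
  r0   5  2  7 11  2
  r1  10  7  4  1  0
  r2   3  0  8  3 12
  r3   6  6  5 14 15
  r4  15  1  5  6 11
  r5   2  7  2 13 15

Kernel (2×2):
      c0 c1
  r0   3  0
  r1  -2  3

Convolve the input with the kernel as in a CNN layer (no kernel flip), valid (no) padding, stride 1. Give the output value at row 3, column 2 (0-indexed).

23

The receptive field on the input at this output position is [5 14 / 5 6]. Elementwise product with the kernel and sum: 5·3 + 5·-2 + 6·3.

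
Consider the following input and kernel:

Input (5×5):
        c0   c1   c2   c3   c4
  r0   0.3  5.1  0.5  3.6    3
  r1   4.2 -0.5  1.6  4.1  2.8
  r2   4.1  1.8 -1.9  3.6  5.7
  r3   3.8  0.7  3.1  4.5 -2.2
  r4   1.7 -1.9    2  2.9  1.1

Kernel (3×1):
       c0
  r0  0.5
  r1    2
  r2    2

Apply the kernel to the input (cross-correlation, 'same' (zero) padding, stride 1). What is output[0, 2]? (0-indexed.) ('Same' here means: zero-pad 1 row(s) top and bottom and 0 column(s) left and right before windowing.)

The receptive field on the zero-padded input at this output position is [0 / 0.5 / 1.6]. Elementwise product with the kernel and sum: 0·0.5 + 0.5·2 + 1.6·2.

4.2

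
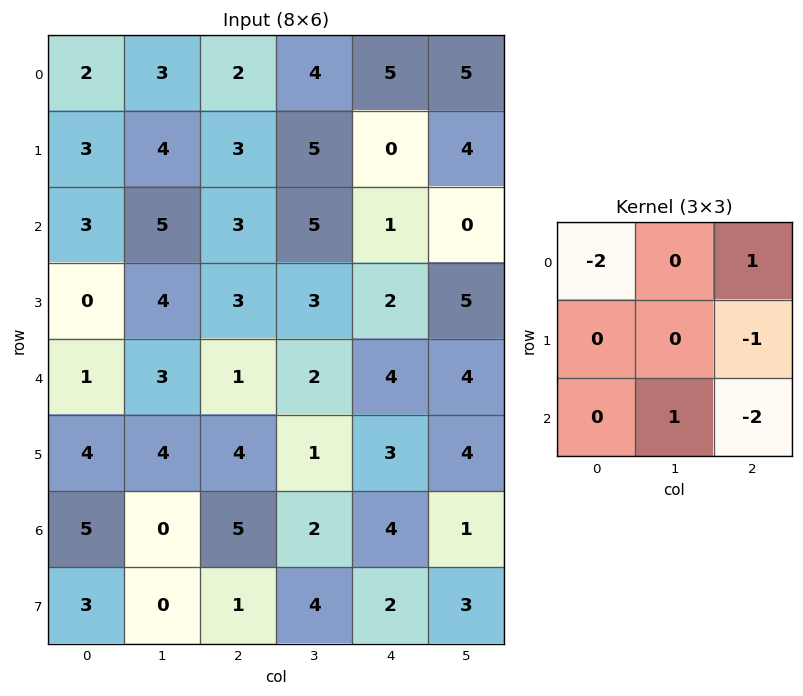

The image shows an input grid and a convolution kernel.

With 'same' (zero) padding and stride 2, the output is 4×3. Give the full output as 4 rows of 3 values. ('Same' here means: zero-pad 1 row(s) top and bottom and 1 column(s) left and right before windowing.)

-8 -11 -13
-9 -11 -14
-3 -5 -10
7 -16 -3

Output[0,0]: The receptive field on the zero-padded input at this output position is [0 0 0 / 0 2 3 / 0 3 4]. Elementwise product with the kernel and sum: 0·-2 + 0·1 + 3·-1 + 3·1 + 4·-2.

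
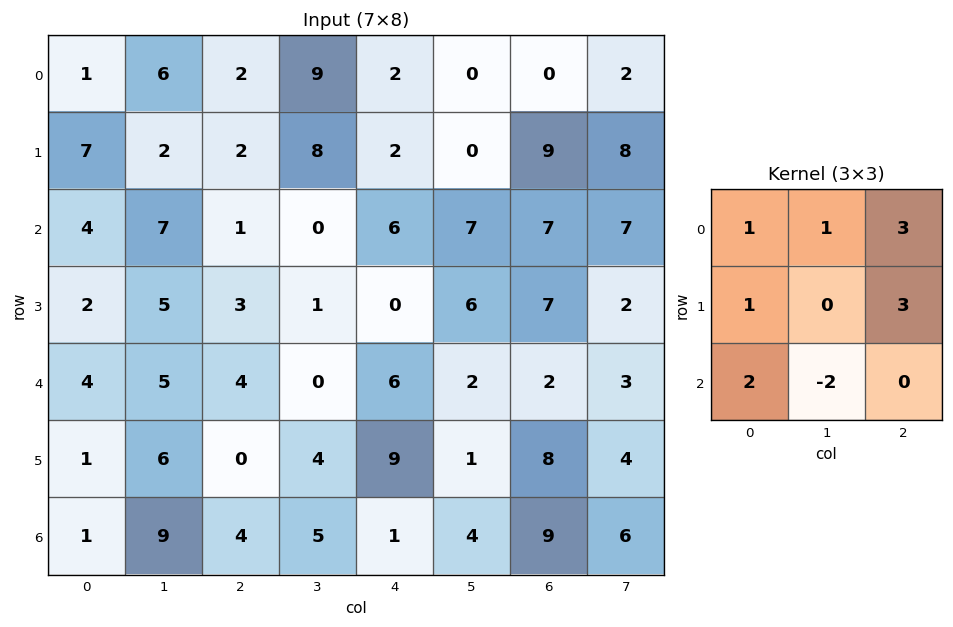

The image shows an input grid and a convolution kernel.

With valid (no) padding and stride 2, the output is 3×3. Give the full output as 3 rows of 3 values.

Output[0,0]: The receptive field on the input at this output position is [1 6 2 / 7 2 2 / 4 7 1]. Elementwise product with the kernel and sum: 1·1 + 6·1 + 2·3 + 7·1 + 2·3 + 4·2 + 7·-2.

20 27 29
23 30 63
6 47 41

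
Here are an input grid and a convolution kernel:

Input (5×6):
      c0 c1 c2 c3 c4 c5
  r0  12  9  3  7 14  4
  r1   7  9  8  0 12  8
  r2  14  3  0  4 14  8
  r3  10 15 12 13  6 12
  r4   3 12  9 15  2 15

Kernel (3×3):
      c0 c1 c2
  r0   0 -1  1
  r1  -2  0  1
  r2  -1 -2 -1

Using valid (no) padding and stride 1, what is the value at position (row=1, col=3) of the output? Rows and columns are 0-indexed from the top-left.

The receptive field on the input at this output position is [0 12 8 / 4 14 8 / 13 6 12]. Elementwise product with the kernel and sum: 12·-1 + 8·1 + 4·-2 + 8·1 + 13·-1 + 6·-2 + 12·-1.

-41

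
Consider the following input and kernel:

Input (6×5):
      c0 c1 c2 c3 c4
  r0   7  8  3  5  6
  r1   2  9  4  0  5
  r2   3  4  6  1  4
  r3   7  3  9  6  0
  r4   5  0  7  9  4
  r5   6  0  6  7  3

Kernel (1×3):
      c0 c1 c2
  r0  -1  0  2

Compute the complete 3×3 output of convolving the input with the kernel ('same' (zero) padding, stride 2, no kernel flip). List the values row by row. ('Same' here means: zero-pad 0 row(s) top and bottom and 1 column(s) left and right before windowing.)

16 2 -5
8 -2 -1
0 18 -9

Output[0,0]: The receptive field on the zero-padded input at this output position is [0 7 8]. Elementwise product with the kernel and sum: 0·-1 + 8·2.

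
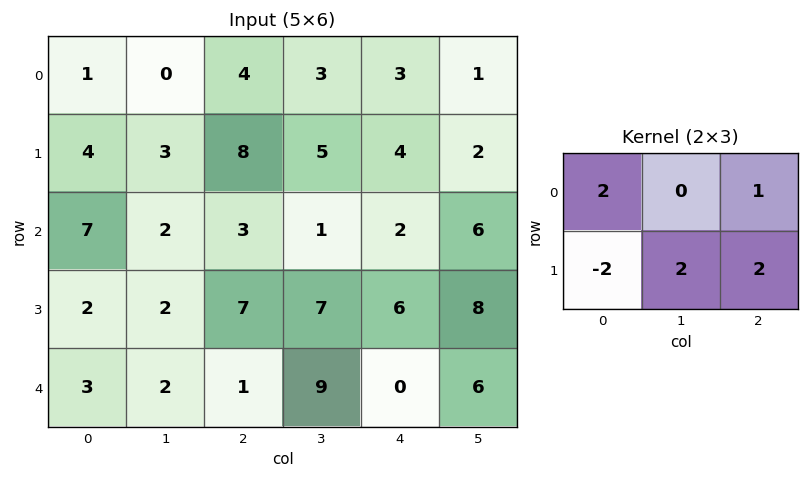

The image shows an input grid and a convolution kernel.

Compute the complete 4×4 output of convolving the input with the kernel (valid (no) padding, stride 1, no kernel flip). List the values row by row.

Output[0,0]: The receptive field on the input at this output position is [1 0 4 / 4 3 8]. Elementwise product with the kernel and sum: 1·2 + 4·1 + 4·-2 + 3·2 + 8·2.
Output[0,1]: The receptive field on the input at this output position is [0 4 3 / 3 8 5]. Elementwise product with the kernel and sum: 0·2 + 3·1 + 3·-2 + 8·2 + 5·2.

20 23 13 9
12 15 20 26
31 29 20 22
11 27 36 16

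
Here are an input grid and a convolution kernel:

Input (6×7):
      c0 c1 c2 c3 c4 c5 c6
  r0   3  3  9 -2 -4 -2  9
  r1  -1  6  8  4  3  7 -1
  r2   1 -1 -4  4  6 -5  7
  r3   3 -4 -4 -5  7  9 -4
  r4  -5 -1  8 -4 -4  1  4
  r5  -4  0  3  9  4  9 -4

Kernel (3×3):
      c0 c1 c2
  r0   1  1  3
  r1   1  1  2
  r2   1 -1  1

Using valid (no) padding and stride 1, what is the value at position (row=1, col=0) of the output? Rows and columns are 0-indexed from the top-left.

24

The receptive field on the input at this output position is [-1 6 8 / 1 -1 -4 / 3 -4 -4]. Elementwise product with the kernel and sum: -1·1 + 6·1 + 8·3 + 1·1 + -1·1 + -4·2 + 3·1 + -4·-1 + -4·1.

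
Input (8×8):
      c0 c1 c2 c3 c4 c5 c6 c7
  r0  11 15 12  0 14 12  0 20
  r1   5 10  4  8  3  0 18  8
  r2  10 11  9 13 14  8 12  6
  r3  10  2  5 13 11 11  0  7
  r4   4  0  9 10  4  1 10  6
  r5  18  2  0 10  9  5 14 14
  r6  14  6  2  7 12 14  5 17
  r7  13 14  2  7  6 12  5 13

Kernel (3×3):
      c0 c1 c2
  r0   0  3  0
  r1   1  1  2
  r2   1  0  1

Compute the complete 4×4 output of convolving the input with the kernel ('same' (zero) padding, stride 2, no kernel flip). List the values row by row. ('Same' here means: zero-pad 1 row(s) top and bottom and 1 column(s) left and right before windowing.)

Output[0,0]: The receptive field on the zero-padded input at this output position is [0 0 0 / 0 11 15 / 0 5 10]. Elementwise product with the kernel and sum: 0·3 + 0·1 + 11·1 + 15·2 + 0·1 + 10·1.

51 45 46 60
49 73 76 104
36 56 64 42
94 43 93 120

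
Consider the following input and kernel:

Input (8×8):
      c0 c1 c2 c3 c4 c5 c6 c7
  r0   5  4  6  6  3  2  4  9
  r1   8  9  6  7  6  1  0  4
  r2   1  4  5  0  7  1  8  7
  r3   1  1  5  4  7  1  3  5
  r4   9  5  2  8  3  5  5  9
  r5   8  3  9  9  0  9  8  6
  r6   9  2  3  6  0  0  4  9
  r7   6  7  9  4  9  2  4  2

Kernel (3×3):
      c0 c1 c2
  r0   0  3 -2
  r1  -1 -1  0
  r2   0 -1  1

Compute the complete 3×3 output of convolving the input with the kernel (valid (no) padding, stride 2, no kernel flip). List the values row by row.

-16 6 -2
-3 -28 -21
1 -6 0

Output[0,0]: The receptive field on the input at this output position is [5 4 6 / 8 9 6 / 1 4 5]. Elementwise product with the kernel and sum: 4·3 + 6·-2 + 8·-1 + 9·-1 + 4·-1 + 5·1.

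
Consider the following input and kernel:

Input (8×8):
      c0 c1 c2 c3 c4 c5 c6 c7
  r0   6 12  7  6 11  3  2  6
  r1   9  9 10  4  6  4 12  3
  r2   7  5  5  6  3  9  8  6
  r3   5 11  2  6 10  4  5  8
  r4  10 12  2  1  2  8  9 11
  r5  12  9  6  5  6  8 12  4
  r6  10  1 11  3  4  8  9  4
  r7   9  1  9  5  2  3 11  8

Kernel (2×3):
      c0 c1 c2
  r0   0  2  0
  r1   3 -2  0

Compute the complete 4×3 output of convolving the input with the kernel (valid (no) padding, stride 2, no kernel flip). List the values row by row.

Output[0,0]: The receptive field on the input at this output position is [6 12 7 / 9 9 10]. Elementwise product with the kernel and sum: 12·2 + 9·3 + 9·-2.

33 34 16
3 6 40
42 10 18
27 23 16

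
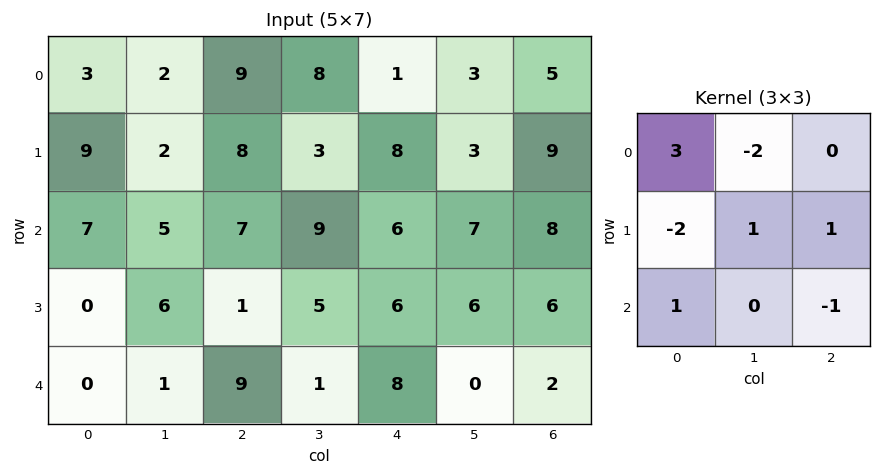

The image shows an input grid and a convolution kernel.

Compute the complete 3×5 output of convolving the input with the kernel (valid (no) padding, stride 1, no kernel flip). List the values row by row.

Output[0,0]: The receptive field on the input at this output position is [3 2 9 / 9 2 8 / 7 5 7]. Elementwise product with the kernel and sum: 3·3 + 2·-2 + 9·-2 + 2·1 + 8·1 + 7·1 + 7·-1.
Output[0,1]: The receptive field on the input at this output position is [2 9 8 / 2 8 3 / 5 7 9]. Elementwise product with the kernel and sum: 2·3 + 9·-2 + 2·-2 + 8·1 + 3·1 + 5·1 + 9·-1.

-3 -9 7 29 -9
20 -3 14 -13 21
9 -5 13 18 10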